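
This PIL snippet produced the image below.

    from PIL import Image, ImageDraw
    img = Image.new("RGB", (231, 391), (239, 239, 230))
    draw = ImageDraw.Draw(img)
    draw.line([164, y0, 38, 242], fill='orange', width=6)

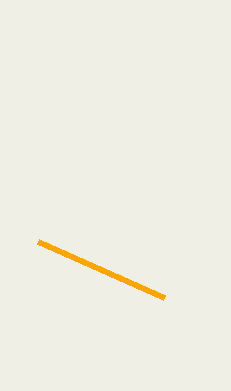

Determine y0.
y0 = 298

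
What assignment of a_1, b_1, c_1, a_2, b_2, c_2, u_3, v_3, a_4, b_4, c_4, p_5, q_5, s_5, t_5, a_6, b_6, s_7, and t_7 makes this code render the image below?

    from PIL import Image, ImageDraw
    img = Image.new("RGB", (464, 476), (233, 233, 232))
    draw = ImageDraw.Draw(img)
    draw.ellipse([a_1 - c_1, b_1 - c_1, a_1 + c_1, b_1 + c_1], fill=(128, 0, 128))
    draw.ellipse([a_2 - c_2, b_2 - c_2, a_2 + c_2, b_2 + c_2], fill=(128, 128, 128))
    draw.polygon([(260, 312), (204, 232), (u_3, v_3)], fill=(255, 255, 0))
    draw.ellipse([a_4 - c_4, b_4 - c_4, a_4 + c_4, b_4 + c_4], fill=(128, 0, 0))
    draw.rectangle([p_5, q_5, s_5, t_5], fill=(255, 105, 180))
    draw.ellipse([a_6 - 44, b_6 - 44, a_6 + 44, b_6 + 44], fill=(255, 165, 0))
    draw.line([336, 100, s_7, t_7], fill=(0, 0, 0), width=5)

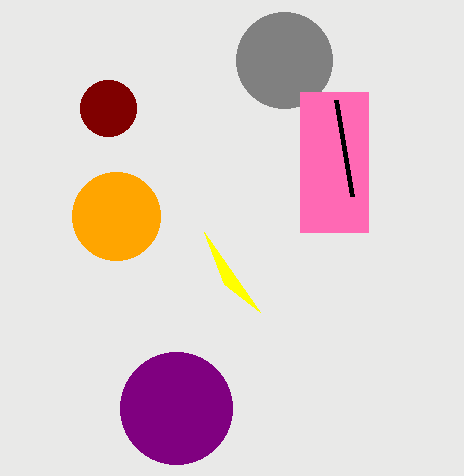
a_1 = 176, b_1 = 408, c_1 = 56, a_2 = 284, b_2 = 60, c_2 = 48, u_3 = 224, v_3 = 284, a_4 = 108, b_4 = 108, c_4 = 28, p_5 = 300, q_5 = 92, s_5 = 368, t_5 = 232, a_6 = 116, b_6 = 216, s_7 = 352, t_7 = 196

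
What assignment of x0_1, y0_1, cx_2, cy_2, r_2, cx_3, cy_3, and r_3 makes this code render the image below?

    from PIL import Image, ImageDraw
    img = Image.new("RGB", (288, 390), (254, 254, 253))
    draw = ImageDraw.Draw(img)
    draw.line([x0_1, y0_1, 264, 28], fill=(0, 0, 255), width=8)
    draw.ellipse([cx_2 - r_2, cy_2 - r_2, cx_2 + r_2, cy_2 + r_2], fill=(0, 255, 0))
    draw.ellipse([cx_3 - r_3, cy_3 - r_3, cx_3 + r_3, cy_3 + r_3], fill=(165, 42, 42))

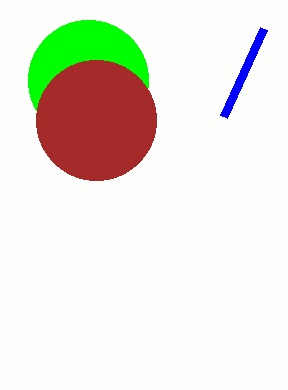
x0_1 = 224, y0_1 = 116, cx_2 = 88, cy_2 = 80, r_2 = 60, cx_3 = 96, cy_3 = 120, r_3 = 60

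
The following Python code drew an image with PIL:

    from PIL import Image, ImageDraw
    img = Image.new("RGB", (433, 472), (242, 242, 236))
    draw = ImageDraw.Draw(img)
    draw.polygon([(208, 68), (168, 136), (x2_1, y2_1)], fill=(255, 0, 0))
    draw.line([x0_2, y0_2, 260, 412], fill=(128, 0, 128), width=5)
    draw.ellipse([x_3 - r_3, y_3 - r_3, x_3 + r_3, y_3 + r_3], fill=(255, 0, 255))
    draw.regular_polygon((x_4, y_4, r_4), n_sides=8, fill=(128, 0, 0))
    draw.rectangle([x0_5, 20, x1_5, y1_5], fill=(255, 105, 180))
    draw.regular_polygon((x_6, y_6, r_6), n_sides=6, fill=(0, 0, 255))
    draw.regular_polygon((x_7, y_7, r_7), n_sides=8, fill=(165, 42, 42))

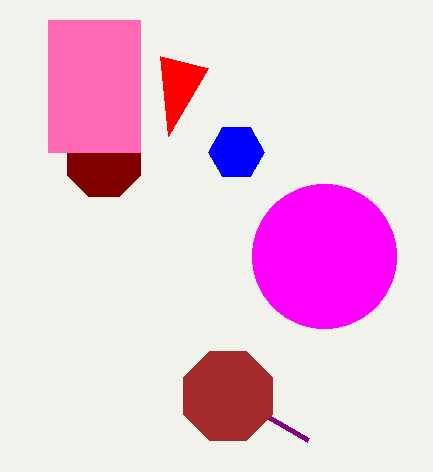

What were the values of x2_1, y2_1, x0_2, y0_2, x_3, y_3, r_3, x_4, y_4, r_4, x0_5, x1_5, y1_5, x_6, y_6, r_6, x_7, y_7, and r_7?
x2_1 = 160
y2_1 = 56
x0_2 = 308
y0_2 = 440
x_3 = 324
y_3 = 256
r_3 = 72
x_4 = 104
y_4 = 160
r_4 = 40
x0_5 = 48
x1_5 = 140
y1_5 = 152
x_6 = 236
y_6 = 152
r_6 = 28
x_7 = 228
y_7 = 396
r_7 = 48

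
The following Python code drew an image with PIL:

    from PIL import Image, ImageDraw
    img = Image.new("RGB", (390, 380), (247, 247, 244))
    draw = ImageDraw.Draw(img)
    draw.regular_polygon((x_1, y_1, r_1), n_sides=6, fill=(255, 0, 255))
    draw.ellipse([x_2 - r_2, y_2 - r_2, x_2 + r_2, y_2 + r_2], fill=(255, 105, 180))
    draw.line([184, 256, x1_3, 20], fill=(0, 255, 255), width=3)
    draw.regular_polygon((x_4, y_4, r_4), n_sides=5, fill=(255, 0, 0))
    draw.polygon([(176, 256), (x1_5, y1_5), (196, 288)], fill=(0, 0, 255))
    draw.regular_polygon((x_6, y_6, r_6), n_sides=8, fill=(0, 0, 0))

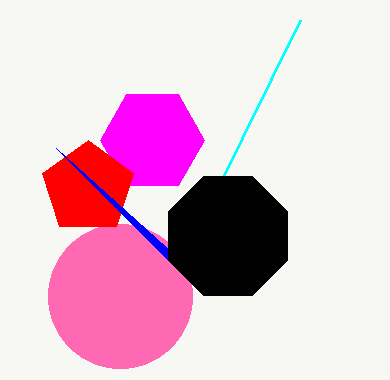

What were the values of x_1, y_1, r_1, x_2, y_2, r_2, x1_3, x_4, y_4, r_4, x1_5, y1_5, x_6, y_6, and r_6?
x_1 = 152; y_1 = 140; r_1 = 52; x_2 = 120; y_2 = 296; r_2 = 72; x1_3 = 300; x_4 = 88; y_4 = 188; r_4 = 48; x1_5 = 56; y1_5 = 148; x_6 = 228; y_6 = 236; r_6 = 64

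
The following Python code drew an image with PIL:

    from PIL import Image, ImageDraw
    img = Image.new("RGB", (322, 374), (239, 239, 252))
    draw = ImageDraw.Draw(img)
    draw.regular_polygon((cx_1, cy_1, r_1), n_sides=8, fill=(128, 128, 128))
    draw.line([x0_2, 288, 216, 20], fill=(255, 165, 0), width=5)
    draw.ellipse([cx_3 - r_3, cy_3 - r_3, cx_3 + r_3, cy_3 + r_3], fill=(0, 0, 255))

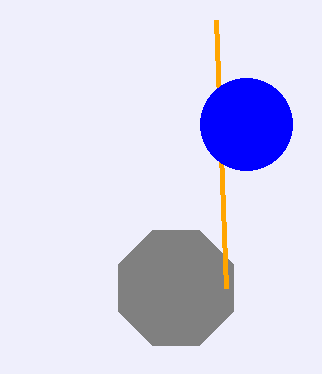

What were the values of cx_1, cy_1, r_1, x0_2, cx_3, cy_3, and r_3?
cx_1 = 176, cy_1 = 288, r_1 = 62, x0_2 = 226, cx_3 = 246, cy_3 = 124, r_3 = 46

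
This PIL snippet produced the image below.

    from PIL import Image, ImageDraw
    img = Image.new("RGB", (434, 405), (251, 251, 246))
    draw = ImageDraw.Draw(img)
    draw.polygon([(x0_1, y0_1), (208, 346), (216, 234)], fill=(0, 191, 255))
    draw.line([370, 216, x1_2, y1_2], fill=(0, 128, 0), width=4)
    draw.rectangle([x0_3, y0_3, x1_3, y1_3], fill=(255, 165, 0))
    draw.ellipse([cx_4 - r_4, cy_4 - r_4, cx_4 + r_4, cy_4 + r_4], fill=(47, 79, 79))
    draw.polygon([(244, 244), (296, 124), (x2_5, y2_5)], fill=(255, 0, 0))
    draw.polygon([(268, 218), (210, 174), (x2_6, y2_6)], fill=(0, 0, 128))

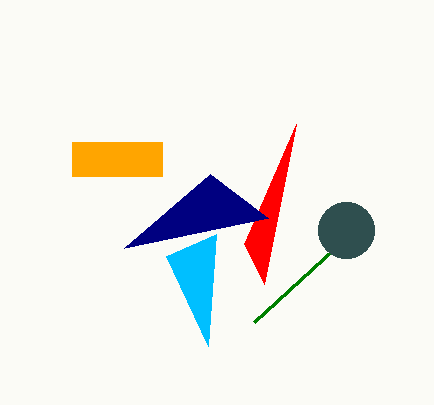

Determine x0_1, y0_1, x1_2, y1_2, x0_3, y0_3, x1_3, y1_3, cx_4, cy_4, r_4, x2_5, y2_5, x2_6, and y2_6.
x0_1 = 166
y0_1 = 256
x1_2 = 254
y1_2 = 322
x0_3 = 72
y0_3 = 142
x1_3 = 162
y1_3 = 176
cx_4 = 346
cy_4 = 230
r_4 = 28
x2_5 = 264
y2_5 = 284
x2_6 = 124
y2_6 = 248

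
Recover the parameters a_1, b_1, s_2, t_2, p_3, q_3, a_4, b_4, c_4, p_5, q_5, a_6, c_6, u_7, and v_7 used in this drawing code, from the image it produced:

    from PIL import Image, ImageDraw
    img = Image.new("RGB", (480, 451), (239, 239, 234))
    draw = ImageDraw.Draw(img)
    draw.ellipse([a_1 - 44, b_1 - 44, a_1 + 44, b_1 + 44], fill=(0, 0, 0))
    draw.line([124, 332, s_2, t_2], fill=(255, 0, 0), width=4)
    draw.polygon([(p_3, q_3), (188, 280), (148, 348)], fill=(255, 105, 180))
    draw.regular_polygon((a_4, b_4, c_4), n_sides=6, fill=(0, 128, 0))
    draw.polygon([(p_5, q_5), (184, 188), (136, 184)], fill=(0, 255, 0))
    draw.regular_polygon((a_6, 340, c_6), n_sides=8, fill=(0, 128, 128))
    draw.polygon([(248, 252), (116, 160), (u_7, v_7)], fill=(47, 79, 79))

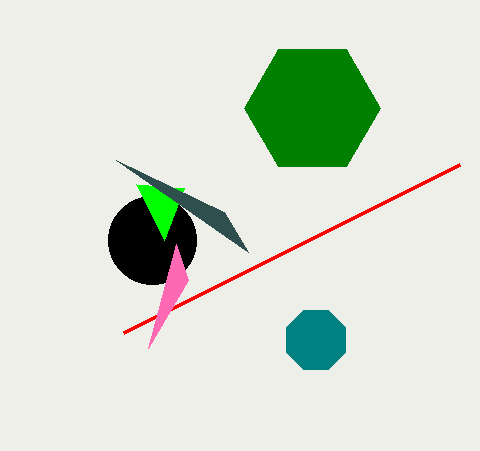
a_1 = 152
b_1 = 240
s_2 = 460
t_2 = 164
p_3 = 176
q_3 = 244
a_4 = 312
b_4 = 108
c_4 = 68
p_5 = 164
q_5 = 240
a_6 = 316
c_6 = 32
u_7 = 224
v_7 = 212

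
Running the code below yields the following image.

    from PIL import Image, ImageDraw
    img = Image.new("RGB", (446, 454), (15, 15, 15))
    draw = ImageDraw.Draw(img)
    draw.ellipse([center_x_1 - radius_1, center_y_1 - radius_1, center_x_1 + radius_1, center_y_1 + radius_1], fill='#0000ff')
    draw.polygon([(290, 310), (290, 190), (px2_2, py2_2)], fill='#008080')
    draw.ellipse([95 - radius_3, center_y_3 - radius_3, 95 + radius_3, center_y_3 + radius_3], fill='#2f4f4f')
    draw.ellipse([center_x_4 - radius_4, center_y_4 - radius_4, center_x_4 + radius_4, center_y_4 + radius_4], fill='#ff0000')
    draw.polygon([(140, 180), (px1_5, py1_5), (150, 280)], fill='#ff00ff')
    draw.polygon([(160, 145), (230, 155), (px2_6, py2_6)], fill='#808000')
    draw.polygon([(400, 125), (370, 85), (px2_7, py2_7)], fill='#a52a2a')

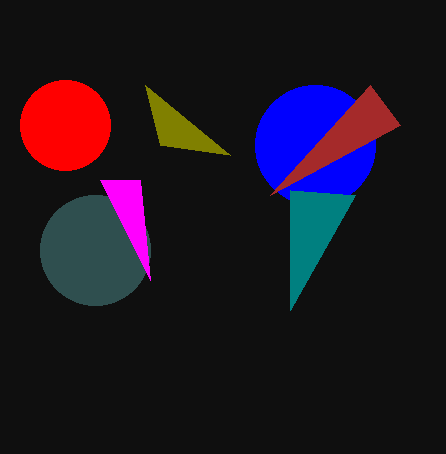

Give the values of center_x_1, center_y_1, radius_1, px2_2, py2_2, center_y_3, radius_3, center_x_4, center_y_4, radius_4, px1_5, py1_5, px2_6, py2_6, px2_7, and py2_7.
center_x_1 = 315; center_y_1 = 145; radius_1 = 60; px2_2 = 355; py2_2 = 195; center_y_3 = 250; radius_3 = 55; center_x_4 = 65; center_y_4 = 125; radius_4 = 45; px1_5 = 100; py1_5 = 180; px2_6 = 145; py2_6 = 85; px2_7 = 270; py2_7 = 195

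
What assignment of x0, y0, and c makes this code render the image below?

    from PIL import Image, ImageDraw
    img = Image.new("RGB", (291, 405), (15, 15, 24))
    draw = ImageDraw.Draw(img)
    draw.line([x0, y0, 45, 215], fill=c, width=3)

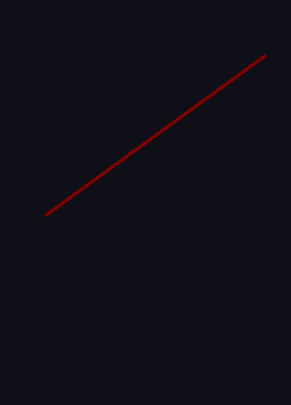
x0 = 265; y0 = 55; c = 'maroon'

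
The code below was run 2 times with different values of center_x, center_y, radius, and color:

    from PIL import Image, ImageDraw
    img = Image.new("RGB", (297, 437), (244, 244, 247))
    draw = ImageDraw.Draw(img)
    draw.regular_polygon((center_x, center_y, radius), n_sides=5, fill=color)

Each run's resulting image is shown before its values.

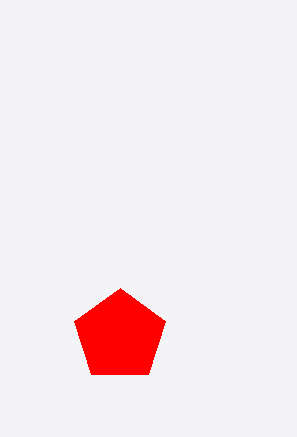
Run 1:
center_x = 120; center_y = 336; radius = 48; color = 'red'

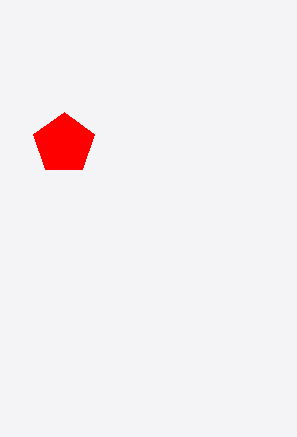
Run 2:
center_x = 64; center_y = 144; radius = 32; color = 'red'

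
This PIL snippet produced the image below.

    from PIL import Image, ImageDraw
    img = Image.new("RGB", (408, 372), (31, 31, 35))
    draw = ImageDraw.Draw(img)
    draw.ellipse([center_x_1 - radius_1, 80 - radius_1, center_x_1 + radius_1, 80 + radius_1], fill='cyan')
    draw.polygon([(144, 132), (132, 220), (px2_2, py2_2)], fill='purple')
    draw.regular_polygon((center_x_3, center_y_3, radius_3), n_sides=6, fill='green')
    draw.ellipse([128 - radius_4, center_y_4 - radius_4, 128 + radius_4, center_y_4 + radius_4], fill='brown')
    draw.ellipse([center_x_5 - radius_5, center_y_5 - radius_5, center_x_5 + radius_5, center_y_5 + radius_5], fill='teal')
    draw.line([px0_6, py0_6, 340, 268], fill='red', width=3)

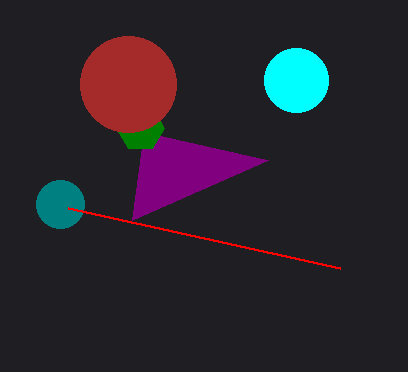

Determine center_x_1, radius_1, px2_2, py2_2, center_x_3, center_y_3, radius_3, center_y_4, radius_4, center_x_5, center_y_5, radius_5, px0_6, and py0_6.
center_x_1 = 296; radius_1 = 32; px2_2 = 268; py2_2 = 160; center_x_3 = 140; center_y_3 = 128; radius_3 = 24; center_y_4 = 84; radius_4 = 48; center_x_5 = 60; center_y_5 = 204; radius_5 = 24; px0_6 = 68; py0_6 = 208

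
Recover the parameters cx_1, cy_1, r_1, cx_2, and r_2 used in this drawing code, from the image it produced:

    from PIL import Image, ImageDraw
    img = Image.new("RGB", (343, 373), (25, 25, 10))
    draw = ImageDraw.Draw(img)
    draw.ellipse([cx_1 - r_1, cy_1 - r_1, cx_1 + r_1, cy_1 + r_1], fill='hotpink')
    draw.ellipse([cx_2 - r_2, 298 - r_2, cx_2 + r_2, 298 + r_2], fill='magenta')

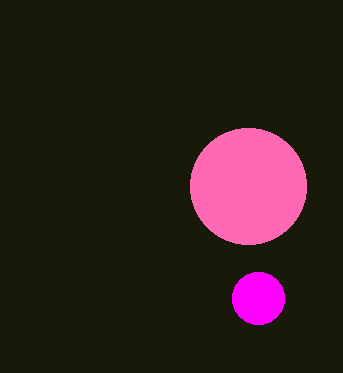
cx_1 = 248, cy_1 = 186, r_1 = 58, cx_2 = 258, r_2 = 26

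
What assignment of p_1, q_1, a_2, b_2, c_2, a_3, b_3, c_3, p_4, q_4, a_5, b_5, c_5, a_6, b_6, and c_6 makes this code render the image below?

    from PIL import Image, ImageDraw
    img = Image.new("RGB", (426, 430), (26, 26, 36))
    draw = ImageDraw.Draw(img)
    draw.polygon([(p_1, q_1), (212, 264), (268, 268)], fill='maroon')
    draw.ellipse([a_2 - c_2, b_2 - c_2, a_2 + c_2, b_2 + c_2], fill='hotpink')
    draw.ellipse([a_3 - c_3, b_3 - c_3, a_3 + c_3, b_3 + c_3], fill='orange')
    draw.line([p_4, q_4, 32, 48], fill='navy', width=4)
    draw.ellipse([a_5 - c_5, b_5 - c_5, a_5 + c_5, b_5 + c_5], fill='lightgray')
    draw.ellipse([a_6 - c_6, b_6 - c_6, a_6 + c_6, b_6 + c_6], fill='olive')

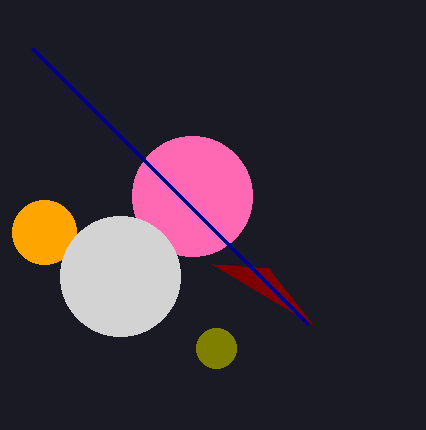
p_1 = 312; q_1 = 324; a_2 = 192; b_2 = 196; c_2 = 60; a_3 = 44; b_3 = 232; c_3 = 32; p_4 = 308; q_4 = 324; a_5 = 120; b_5 = 276; c_5 = 60; a_6 = 216; b_6 = 348; c_6 = 20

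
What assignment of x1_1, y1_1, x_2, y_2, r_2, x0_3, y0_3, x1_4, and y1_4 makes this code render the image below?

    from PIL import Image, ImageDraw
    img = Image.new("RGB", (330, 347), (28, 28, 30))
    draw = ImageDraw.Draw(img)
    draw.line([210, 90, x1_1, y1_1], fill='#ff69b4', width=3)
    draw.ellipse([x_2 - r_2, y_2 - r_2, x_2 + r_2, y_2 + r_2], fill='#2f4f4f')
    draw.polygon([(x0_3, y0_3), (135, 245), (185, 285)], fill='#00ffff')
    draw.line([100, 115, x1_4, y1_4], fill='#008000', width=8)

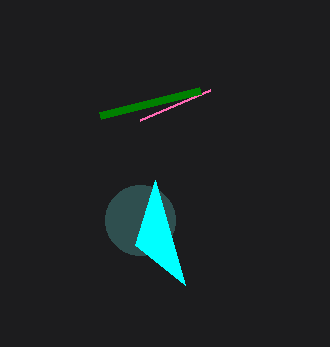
x1_1 = 140, y1_1 = 120, x_2 = 140, y_2 = 220, r_2 = 35, x0_3 = 155, y0_3 = 180, x1_4 = 200, y1_4 = 90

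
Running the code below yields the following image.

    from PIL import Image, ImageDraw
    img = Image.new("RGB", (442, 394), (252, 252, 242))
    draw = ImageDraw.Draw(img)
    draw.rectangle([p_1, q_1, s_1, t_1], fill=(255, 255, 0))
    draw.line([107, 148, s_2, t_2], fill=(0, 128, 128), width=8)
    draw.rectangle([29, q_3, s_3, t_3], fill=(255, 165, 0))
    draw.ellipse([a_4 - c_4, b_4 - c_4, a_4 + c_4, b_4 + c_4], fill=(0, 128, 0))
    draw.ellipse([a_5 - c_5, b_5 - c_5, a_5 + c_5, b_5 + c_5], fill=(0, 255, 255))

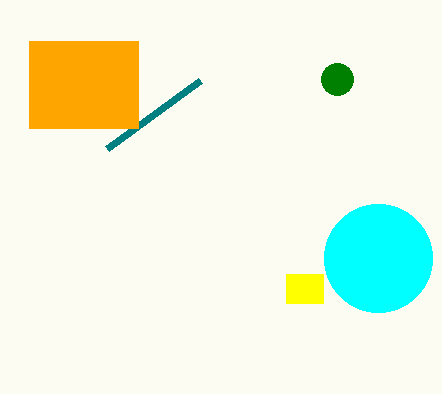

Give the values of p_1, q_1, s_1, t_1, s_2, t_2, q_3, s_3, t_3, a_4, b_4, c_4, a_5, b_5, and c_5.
p_1 = 286
q_1 = 274
s_1 = 323
t_1 = 303
s_2 = 200
t_2 = 80
q_3 = 41
s_3 = 138
t_3 = 128
a_4 = 337
b_4 = 79
c_4 = 16
a_5 = 378
b_5 = 258
c_5 = 54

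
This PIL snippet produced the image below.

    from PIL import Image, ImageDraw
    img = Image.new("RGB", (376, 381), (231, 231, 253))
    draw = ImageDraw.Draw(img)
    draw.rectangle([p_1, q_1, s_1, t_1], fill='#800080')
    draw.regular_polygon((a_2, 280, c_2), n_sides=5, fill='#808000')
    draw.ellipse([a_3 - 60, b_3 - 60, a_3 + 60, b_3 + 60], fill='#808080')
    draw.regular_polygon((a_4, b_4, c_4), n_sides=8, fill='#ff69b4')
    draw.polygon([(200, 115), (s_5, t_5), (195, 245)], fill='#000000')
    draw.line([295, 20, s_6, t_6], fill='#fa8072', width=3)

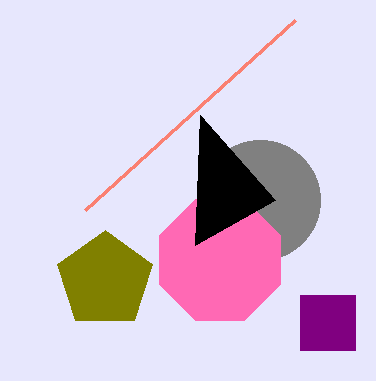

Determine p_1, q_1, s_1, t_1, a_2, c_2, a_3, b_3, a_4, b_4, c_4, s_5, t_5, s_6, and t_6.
p_1 = 300; q_1 = 295; s_1 = 355; t_1 = 350; a_2 = 105; c_2 = 50; a_3 = 260; b_3 = 200; a_4 = 220; b_4 = 260; c_4 = 65; s_5 = 275; t_5 = 200; s_6 = 85; t_6 = 210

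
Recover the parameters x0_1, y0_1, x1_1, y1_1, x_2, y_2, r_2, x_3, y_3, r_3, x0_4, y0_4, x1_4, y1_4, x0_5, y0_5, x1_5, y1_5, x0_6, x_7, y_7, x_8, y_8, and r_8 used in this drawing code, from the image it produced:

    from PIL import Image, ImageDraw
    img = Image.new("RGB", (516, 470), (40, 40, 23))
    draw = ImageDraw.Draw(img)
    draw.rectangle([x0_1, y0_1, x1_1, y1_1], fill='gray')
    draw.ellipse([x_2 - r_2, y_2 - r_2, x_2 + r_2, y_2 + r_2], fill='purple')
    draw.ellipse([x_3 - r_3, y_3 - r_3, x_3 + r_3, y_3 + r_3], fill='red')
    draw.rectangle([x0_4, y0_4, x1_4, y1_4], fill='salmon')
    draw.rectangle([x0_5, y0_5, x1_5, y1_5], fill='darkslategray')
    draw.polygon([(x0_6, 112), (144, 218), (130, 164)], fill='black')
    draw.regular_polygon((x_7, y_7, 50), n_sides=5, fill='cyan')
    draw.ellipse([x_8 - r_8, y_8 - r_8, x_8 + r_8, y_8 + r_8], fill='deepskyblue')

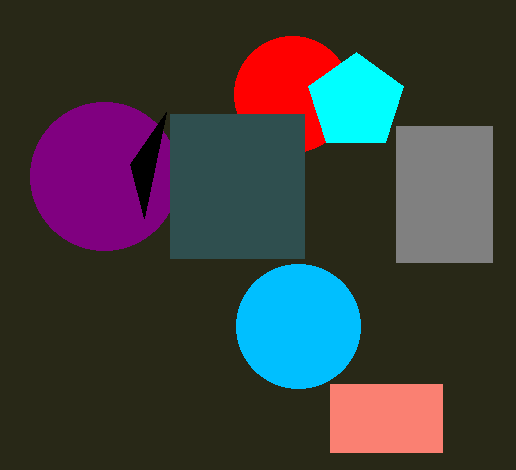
x0_1 = 396, y0_1 = 126, x1_1 = 492, y1_1 = 262, x_2 = 104, y_2 = 176, r_2 = 74, x_3 = 292, y_3 = 94, r_3 = 58, x0_4 = 330, y0_4 = 384, x1_4 = 442, y1_4 = 452, x0_5 = 170, y0_5 = 114, x1_5 = 304, y1_5 = 258, x0_6 = 166, x_7 = 356, y_7 = 102, x_8 = 298, y_8 = 326, r_8 = 62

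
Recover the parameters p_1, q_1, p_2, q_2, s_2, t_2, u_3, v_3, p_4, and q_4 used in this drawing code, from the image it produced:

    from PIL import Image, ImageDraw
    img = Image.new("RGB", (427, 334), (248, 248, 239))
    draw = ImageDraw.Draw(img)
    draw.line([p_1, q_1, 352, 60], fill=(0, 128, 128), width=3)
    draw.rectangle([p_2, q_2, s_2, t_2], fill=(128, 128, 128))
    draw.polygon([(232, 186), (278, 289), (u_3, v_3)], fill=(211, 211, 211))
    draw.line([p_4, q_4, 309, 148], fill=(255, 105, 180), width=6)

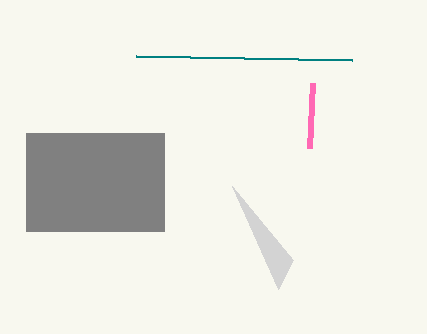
p_1 = 136, q_1 = 56, p_2 = 26, q_2 = 133, s_2 = 164, t_2 = 231, u_3 = 293, v_3 = 260, p_4 = 312, q_4 = 83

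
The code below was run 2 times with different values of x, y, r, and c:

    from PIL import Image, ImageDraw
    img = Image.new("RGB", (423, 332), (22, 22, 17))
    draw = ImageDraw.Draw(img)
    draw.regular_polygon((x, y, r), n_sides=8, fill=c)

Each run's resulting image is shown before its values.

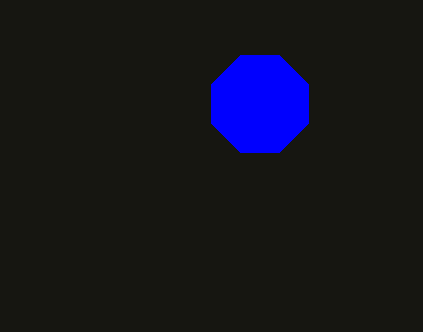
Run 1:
x = 260; y = 104; r = 52; c = 'blue'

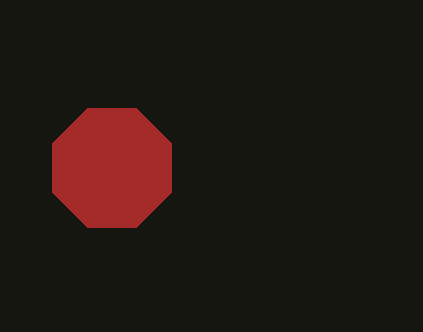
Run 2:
x = 112; y = 168; r = 64; c = 'brown'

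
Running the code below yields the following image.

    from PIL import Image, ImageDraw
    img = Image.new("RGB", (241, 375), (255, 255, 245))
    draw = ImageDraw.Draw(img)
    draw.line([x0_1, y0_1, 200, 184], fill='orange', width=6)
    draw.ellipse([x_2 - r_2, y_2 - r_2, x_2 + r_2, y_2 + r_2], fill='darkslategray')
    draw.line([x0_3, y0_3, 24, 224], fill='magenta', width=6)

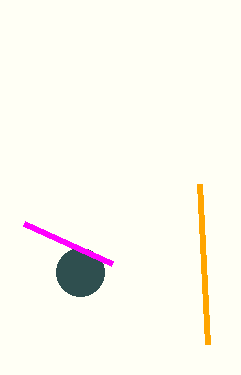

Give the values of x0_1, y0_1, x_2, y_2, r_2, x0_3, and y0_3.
x0_1 = 208, y0_1 = 344, x_2 = 80, y_2 = 272, r_2 = 24, x0_3 = 112, y0_3 = 264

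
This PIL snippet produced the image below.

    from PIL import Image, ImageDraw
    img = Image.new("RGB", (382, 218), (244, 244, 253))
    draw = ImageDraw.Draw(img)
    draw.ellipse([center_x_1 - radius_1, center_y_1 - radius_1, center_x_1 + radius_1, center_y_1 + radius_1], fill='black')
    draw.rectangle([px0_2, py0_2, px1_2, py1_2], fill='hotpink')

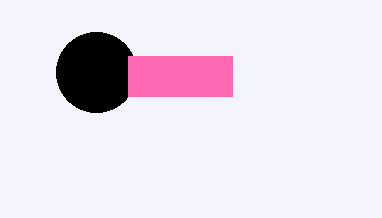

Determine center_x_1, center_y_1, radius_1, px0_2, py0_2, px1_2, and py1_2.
center_x_1 = 96; center_y_1 = 72; radius_1 = 40; px0_2 = 128; py0_2 = 56; px1_2 = 232; py1_2 = 96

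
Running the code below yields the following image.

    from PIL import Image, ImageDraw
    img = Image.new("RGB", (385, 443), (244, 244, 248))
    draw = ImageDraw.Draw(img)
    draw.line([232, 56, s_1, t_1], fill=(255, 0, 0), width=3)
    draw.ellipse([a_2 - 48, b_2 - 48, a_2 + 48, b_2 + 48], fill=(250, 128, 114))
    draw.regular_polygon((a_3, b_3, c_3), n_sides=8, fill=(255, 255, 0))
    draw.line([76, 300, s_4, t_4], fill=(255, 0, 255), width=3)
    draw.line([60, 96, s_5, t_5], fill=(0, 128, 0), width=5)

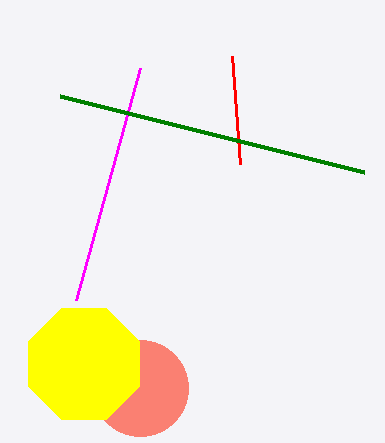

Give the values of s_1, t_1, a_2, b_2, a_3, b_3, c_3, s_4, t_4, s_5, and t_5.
s_1 = 240, t_1 = 164, a_2 = 140, b_2 = 388, a_3 = 84, b_3 = 364, c_3 = 60, s_4 = 140, t_4 = 68, s_5 = 364, t_5 = 172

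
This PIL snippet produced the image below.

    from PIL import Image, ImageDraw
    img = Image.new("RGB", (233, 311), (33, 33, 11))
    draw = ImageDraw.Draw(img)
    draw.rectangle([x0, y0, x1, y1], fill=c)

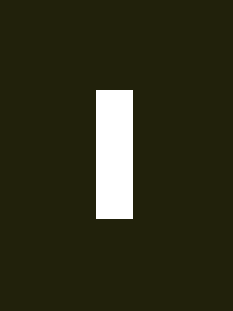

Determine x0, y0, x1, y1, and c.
x0 = 96
y0 = 90
x1 = 132
y1 = 218
c = 'white'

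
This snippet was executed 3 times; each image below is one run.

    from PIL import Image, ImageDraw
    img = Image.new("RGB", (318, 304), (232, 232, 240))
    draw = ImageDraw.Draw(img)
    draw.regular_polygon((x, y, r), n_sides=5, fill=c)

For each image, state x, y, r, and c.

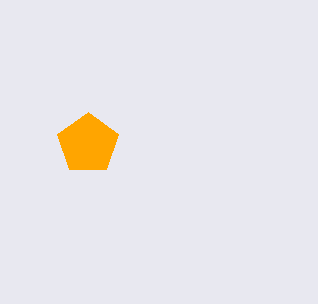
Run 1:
x = 88
y = 144
r = 32
c = 'orange'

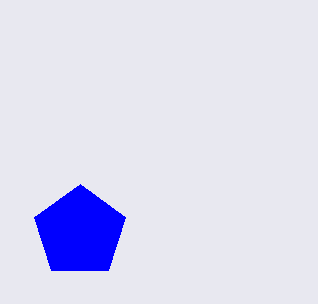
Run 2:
x = 80
y = 232
r = 48
c = 'blue'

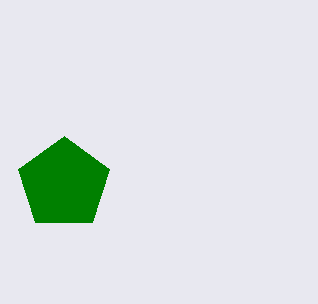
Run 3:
x = 64
y = 184
r = 48
c = 'green'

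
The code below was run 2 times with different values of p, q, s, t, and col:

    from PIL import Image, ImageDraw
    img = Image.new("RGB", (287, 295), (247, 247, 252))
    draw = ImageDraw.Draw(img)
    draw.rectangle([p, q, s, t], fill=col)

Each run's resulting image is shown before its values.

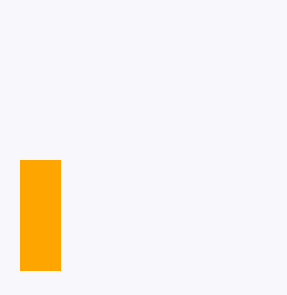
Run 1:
p = 20; q = 160; s = 60; t = 270; col = 'orange'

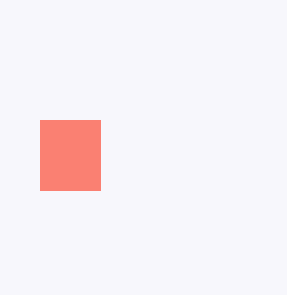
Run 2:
p = 40; q = 120; s = 100; t = 190; col = 'salmon'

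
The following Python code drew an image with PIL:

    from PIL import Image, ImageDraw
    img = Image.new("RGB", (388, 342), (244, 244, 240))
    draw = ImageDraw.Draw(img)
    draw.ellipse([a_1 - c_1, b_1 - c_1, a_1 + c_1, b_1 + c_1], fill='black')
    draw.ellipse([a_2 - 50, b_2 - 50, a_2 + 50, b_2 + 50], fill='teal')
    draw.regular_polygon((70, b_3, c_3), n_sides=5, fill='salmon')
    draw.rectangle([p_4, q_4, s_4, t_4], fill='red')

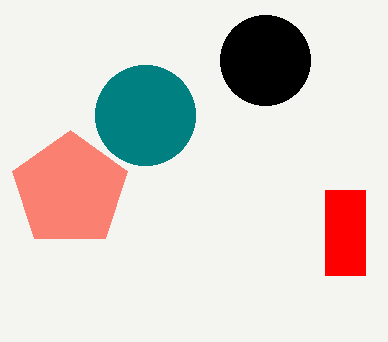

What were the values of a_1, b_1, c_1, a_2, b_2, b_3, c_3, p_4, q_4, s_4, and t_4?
a_1 = 265
b_1 = 60
c_1 = 45
a_2 = 145
b_2 = 115
b_3 = 190
c_3 = 60
p_4 = 325
q_4 = 190
s_4 = 365
t_4 = 275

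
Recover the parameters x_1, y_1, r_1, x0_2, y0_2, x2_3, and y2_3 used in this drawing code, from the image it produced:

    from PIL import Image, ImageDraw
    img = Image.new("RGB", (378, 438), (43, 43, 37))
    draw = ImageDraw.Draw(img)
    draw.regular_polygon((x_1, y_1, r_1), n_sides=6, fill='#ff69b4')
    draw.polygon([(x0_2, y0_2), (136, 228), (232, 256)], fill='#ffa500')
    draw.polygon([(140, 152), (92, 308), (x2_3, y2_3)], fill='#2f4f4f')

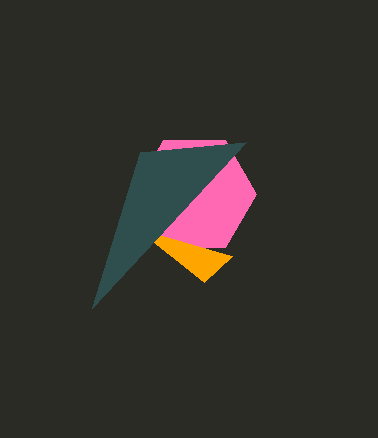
x_1 = 194, y_1 = 194, r_1 = 62, x0_2 = 204, y0_2 = 282, x2_3 = 246, y2_3 = 142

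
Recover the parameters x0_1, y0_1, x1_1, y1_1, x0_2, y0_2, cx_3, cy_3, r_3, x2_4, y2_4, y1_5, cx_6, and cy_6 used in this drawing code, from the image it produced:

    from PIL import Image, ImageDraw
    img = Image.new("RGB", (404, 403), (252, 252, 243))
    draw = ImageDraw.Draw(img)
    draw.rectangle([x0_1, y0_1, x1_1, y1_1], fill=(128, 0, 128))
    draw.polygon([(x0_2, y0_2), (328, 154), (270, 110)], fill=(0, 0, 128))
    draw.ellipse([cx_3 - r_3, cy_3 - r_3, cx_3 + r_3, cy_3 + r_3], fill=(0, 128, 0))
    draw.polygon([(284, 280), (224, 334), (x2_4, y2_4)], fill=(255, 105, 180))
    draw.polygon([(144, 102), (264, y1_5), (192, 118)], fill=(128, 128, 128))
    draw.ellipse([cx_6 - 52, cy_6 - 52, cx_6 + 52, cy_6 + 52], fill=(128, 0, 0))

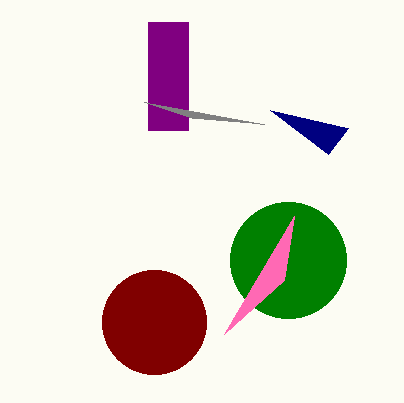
x0_1 = 148
y0_1 = 22
x1_1 = 188
y1_1 = 130
x0_2 = 348
y0_2 = 128
cx_3 = 288
cy_3 = 260
r_3 = 58
x2_4 = 294
y2_4 = 216
y1_5 = 124
cx_6 = 154
cy_6 = 322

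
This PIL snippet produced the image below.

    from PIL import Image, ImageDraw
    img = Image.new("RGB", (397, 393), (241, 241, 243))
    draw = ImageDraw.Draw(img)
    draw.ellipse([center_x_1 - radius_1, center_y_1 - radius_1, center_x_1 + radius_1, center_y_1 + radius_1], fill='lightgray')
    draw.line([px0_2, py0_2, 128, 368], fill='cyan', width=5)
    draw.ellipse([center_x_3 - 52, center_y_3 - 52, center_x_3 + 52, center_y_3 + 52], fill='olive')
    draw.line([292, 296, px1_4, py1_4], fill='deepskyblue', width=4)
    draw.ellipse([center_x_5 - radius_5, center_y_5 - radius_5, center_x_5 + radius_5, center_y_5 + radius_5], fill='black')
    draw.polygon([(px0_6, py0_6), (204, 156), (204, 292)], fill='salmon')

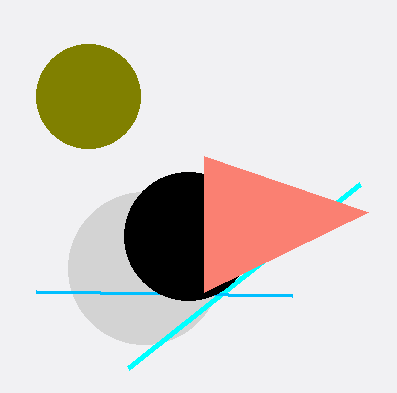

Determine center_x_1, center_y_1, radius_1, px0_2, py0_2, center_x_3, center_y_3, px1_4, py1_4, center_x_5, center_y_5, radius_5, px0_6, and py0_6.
center_x_1 = 144, center_y_1 = 268, radius_1 = 76, px0_2 = 360, py0_2 = 184, center_x_3 = 88, center_y_3 = 96, px1_4 = 36, py1_4 = 292, center_x_5 = 188, center_y_5 = 236, radius_5 = 64, px0_6 = 368, py0_6 = 212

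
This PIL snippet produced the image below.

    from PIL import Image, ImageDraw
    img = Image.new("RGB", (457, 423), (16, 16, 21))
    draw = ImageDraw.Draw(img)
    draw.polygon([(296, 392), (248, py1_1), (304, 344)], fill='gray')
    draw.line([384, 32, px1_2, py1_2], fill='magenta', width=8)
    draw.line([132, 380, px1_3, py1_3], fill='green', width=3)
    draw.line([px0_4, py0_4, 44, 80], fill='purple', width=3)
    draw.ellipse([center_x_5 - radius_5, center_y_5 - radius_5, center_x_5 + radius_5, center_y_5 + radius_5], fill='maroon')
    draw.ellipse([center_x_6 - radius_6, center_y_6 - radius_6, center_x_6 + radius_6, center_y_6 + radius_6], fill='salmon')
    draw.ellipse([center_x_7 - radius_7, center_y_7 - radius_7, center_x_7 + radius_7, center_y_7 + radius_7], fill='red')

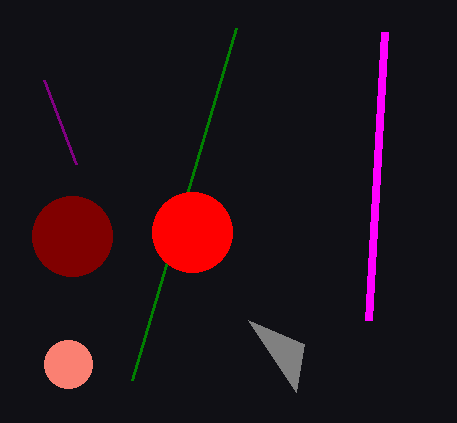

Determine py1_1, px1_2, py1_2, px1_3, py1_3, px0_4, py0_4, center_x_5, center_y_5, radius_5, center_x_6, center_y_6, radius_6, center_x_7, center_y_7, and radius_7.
py1_1 = 320; px1_2 = 368; py1_2 = 320; px1_3 = 236; py1_3 = 28; px0_4 = 76; py0_4 = 164; center_x_5 = 72; center_y_5 = 236; radius_5 = 40; center_x_6 = 68; center_y_6 = 364; radius_6 = 24; center_x_7 = 192; center_y_7 = 232; radius_7 = 40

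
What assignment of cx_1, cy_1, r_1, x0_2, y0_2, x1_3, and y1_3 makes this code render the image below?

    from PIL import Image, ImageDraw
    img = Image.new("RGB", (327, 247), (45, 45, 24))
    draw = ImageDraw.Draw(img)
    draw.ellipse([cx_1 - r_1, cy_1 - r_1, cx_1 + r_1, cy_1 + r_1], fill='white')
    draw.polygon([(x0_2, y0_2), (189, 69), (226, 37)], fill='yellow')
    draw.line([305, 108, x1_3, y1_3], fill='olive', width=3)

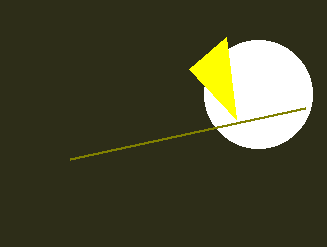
cx_1 = 258
cy_1 = 94
r_1 = 54
x0_2 = 236
y0_2 = 119
x1_3 = 70
y1_3 = 159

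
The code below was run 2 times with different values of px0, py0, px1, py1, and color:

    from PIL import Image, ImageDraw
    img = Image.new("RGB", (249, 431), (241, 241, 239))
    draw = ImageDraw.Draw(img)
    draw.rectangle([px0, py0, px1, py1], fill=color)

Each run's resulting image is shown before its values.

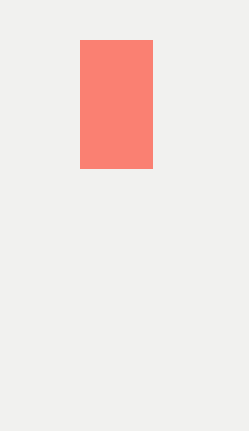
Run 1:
px0 = 80, py0 = 40, px1 = 152, py1 = 168, color = 'salmon'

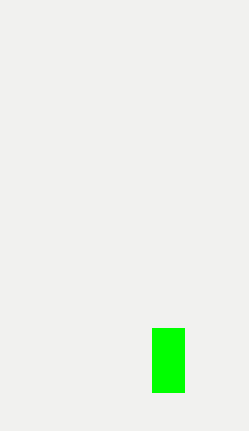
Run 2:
px0 = 152, py0 = 328, px1 = 184, py1 = 392, color = 'lime'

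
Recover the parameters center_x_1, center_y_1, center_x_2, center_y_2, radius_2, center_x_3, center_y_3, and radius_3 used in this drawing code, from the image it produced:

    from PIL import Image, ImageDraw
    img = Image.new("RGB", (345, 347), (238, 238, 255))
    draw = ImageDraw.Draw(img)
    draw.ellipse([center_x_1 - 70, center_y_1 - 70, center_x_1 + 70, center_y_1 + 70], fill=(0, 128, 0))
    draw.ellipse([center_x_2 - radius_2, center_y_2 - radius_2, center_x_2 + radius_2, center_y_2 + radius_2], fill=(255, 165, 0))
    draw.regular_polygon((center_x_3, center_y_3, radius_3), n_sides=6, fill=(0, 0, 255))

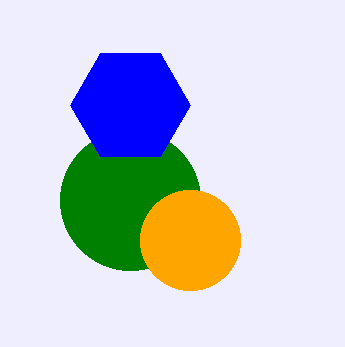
center_x_1 = 130
center_y_1 = 200
center_x_2 = 190
center_y_2 = 240
radius_2 = 50
center_x_3 = 130
center_y_3 = 105
radius_3 = 60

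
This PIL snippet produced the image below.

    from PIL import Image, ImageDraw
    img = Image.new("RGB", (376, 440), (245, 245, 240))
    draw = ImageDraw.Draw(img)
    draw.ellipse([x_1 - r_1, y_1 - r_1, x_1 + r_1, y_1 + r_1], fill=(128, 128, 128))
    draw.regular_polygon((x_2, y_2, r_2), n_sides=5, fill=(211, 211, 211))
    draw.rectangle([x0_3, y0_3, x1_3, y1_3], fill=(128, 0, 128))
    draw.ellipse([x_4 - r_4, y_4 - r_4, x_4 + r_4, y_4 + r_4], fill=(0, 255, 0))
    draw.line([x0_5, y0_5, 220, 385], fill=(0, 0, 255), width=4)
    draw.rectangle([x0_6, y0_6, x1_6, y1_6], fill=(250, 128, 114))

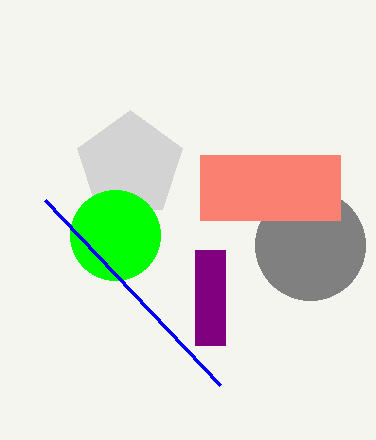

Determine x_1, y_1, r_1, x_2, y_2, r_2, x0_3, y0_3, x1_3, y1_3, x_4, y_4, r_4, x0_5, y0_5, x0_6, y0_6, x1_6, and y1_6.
x_1 = 310, y_1 = 245, r_1 = 55, x_2 = 130, y_2 = 165, r_2 = 55, x0_3 = 195, y0_3 = 250, x1_3 = 225, y1_3 = 345, x_4 = 115, y_4 = 235, r_4 = 45, x0_5 = 45, y0_5 = 200, x0_6 = 200, y0_6 = 155, x1_6 = 340, y1_6 = 220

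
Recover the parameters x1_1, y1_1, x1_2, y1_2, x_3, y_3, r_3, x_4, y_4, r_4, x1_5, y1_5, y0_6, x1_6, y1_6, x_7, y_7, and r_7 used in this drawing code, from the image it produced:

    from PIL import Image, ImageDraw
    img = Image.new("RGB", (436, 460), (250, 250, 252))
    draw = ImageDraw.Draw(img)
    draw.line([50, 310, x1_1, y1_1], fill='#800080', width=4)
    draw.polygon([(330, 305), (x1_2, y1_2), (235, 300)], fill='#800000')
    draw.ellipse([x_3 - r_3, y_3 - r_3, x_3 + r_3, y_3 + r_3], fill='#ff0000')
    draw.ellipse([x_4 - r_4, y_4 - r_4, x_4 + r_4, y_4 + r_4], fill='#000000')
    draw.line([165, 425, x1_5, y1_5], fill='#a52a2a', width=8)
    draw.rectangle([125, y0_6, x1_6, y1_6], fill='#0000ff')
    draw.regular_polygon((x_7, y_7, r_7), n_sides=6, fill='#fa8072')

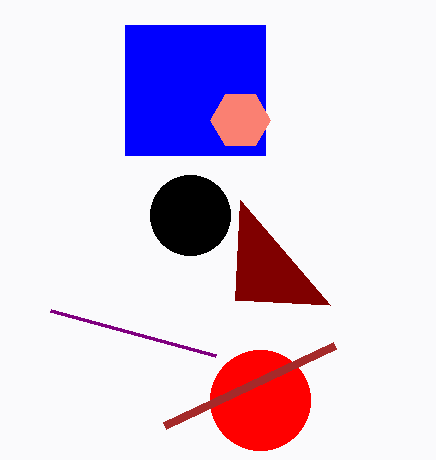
x1_1 = 215; y1_1 = 355; x1_2 = 240; y1_2 = 200; x_3 = 260; y_3 = 400; r_3 = 50; x_4 = 190; y_4 = 215; r_4 = 40; x1_5 = 335; y1_5 = 345; y0_6 = 25; x1_6 = 265; y1_6 = 155; x_7 = 240; y_7 = 120; r_7 = 30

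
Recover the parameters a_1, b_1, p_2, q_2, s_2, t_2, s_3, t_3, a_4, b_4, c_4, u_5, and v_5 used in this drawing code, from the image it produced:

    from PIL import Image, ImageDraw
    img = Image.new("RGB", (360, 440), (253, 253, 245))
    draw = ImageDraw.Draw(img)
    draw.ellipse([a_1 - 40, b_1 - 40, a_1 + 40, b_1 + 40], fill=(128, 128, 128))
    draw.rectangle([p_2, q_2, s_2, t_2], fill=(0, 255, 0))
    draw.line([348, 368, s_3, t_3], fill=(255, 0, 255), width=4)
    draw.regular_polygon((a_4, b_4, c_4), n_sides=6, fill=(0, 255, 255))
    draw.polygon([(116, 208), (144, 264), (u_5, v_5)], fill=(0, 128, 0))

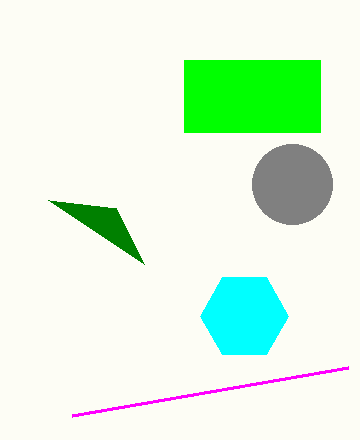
a_1 = 292
b_1 = 184
p_2 = 184
q_2 = 60
s_2 = 320
t_2 = 132
s_3 = 72
t_3 = 416
a_4 = 244
b_4 = 316
c_4 = 44
u_5 = 48
v_5 = 200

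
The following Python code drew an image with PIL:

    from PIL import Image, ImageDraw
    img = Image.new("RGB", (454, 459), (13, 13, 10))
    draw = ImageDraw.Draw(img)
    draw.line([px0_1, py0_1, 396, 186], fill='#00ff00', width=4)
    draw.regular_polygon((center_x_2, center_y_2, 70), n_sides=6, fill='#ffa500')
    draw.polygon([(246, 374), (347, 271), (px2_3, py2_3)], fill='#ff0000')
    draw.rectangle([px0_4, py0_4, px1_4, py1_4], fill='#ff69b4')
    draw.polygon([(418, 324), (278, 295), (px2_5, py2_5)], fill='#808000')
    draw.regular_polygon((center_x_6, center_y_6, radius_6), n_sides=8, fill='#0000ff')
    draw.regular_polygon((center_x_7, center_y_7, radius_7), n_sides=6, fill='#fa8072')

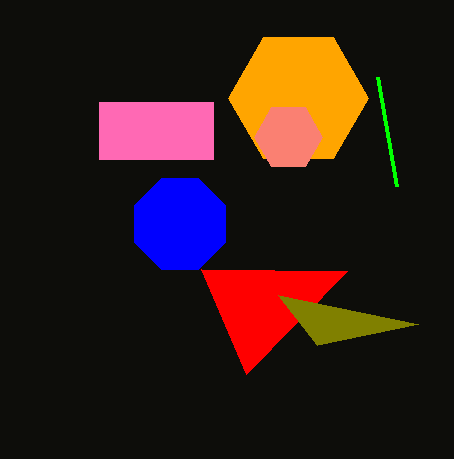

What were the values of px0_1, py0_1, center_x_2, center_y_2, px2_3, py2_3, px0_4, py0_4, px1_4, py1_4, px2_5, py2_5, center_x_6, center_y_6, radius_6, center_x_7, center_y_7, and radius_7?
px0_1 = 377; py0_1 = 77; center_x_2 = 298; center_y_2 = 98; px2_3 = 201; py2_3 = 269; px0_4 = 99; py0_4 = 102; px1_4 = 213; py1_4 = 159; px2_5 = 317; py2_5 = 345; center_x_6 = 180; center_y_6 = 224; radius_6 = 49; center_x_7 = 288; center_y_7 = 137; radius_7 = 34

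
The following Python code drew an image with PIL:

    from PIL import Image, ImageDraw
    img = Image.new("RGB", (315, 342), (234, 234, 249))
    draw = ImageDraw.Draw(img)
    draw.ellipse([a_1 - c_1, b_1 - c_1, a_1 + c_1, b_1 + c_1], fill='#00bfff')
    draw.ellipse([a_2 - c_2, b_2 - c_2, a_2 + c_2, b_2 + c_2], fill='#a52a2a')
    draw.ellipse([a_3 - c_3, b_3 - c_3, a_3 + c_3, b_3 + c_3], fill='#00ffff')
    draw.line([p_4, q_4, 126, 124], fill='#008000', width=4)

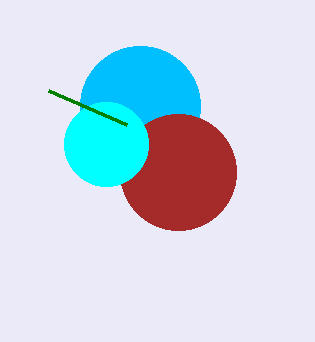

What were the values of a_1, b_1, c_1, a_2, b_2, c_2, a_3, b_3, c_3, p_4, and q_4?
a_1 = 140; b_1 = 106; c_1 = 60; a_2 = 178; b_2 = 172; c_2 = 58; a_3 = 106; b_3 = 144; c_3 = 42; p_4 = 48; q_4 = 90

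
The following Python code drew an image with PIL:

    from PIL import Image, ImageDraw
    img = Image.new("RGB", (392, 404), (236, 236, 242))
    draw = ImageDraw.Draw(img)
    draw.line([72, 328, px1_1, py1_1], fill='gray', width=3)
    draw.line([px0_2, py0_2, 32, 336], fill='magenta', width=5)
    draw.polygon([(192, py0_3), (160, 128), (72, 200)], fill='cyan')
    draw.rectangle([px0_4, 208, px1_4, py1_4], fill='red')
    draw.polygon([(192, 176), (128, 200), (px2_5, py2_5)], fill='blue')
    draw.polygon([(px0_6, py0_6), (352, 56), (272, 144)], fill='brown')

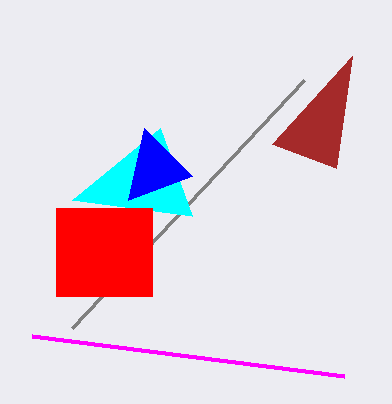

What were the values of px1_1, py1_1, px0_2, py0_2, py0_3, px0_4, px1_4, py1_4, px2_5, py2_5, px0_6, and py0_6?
px1_1 = 304, py1_1 = 80, px0_2 = 344, py0_2 = 376, py0_3 = 216, px0_4 = 56, px1_4 = 152, py1_4 = 296, px2_5 = 144, py2_5 = 128, px0_6 = 336, py0_6 = 168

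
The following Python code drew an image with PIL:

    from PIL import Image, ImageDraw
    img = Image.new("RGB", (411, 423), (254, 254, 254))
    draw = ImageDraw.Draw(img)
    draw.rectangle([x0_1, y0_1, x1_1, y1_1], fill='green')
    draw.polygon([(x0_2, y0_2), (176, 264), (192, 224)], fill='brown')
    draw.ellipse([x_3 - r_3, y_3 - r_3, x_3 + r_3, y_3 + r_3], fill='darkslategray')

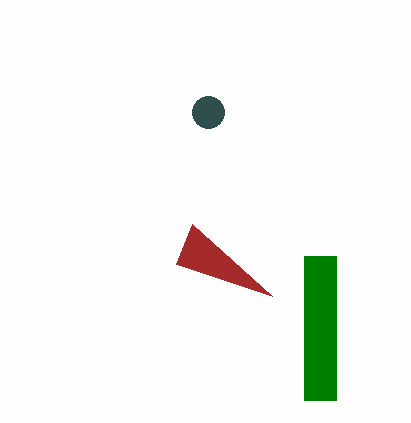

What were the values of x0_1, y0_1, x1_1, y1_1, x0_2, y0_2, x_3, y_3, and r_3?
x0_1 = 304
y0_1 = 256
x1_1 = 336
y1_1 = 400
x0_2 = 272
y0_2 = 296
x_3 = 208
y_3 = 112
r_3 = 16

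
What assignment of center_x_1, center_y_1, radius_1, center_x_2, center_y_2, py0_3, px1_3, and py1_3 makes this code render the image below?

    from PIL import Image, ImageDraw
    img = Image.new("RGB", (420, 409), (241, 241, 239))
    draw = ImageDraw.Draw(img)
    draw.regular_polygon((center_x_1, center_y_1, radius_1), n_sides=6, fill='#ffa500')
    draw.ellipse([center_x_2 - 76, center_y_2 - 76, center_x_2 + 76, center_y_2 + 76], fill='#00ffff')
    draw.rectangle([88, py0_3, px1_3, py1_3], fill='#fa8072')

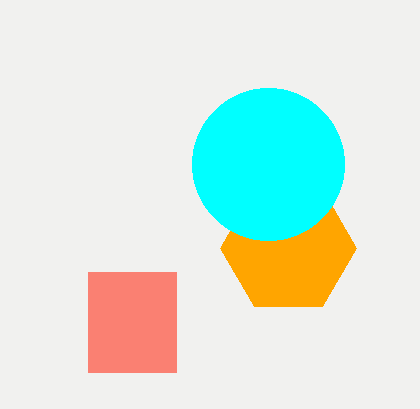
center_x_1 = 288; center_y_1 = 248; radius_1 = 68; center_x_2 = 268; center_y_2 = 164; py0_3 = 272; px1_3 = 176; py1_3 = 372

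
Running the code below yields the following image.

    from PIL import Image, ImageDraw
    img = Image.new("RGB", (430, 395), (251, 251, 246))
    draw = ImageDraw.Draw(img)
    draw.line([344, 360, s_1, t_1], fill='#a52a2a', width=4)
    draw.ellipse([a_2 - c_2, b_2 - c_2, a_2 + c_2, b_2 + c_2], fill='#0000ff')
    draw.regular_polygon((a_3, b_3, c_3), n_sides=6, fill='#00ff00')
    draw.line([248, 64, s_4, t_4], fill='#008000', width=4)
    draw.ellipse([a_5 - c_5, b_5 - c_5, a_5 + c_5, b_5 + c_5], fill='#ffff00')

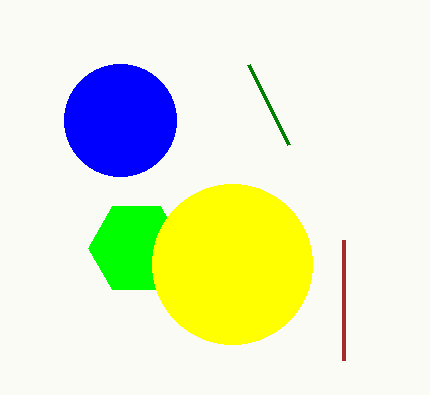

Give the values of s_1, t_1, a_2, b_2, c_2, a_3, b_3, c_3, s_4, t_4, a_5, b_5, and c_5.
s_1 = 344
t_1 = 240
a_2 = 120
b_2 = 120
c_2 = 56
a_3 = 136
b_3 = 248
c_3 = 48
s_4 = 288
t_4 = 144
a_5 = 232
b_5 = 264
c_5 = 80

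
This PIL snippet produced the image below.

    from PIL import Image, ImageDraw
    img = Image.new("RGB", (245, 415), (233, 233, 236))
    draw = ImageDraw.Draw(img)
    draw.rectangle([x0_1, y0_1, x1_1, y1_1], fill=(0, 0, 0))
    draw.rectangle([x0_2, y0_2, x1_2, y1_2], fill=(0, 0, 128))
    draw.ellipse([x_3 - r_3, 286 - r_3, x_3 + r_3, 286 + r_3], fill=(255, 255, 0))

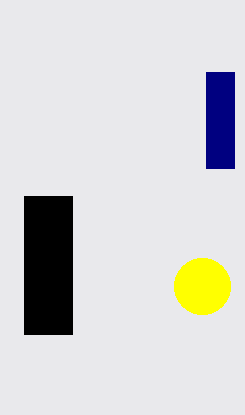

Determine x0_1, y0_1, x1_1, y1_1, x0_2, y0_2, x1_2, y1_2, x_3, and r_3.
x0_1 = 24
y0_1 = 196
x1_1 = 72
y1_1 = 334
x0_2 = 206
y0_2 = 72
x1_2 = 234
y1_2 = 168
x_3 = 202
r_3 = 28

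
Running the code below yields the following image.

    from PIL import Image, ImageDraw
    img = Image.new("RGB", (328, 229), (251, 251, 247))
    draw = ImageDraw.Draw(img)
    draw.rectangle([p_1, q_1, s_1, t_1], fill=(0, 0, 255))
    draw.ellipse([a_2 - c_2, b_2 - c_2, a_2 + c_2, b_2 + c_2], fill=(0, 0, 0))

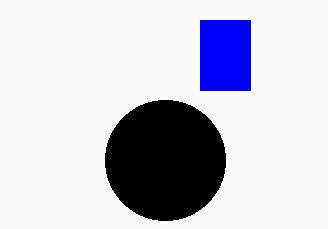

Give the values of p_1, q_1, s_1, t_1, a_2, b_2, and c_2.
p_1 = 200; q_1 = 20; s_1 = 250; t_1 = 90; a_2 = 165; b_2 = 160; c_2 = 60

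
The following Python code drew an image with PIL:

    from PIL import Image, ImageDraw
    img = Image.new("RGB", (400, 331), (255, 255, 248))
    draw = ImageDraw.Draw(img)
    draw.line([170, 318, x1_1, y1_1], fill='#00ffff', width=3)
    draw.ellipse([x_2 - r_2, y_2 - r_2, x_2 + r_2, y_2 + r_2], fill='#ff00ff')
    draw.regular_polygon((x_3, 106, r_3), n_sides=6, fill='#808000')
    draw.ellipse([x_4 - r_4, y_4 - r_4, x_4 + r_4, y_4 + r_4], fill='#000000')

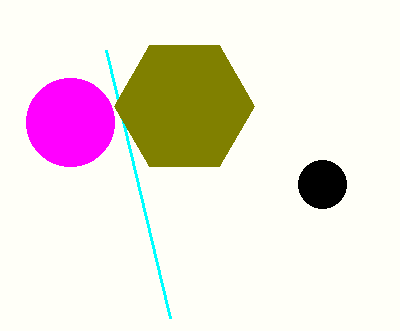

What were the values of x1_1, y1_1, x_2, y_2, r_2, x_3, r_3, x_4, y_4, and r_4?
x1_1 = 106, y1_1 = 50, x_2 = 70, y_2 = 122, r_2 = 44, x_3 = 184, r_3 = 70, x_4 = 322, y_4 = 184, r_4 = 24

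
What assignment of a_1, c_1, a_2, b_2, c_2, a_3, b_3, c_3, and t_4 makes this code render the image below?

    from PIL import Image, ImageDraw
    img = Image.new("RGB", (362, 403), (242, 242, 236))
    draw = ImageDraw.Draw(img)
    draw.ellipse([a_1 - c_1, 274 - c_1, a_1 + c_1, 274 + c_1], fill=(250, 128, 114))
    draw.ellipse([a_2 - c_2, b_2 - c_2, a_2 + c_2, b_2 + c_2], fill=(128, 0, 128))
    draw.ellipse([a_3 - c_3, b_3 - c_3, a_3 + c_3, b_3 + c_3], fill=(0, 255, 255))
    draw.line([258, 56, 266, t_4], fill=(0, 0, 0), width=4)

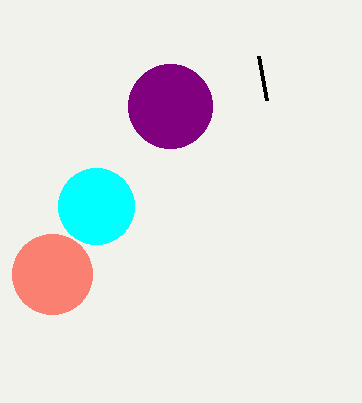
a_1 = 52, c_1 = 40, a_2 = 170, b_2 = 106, c_2 = 42, a_3 = 96, b_3 = 206, c_3 = 38, t_4 = 100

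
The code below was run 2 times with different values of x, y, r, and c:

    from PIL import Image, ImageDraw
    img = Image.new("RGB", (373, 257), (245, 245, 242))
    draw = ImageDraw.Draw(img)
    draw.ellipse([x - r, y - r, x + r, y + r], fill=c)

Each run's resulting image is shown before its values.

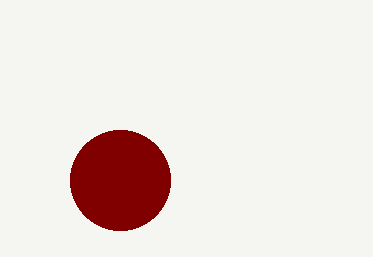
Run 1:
x = 120, y = 180, r = 50, c = 'maroon'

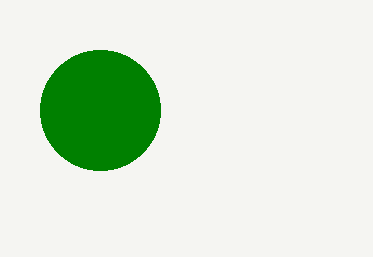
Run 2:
x = 100
y = 110
r = 60
c = 'green'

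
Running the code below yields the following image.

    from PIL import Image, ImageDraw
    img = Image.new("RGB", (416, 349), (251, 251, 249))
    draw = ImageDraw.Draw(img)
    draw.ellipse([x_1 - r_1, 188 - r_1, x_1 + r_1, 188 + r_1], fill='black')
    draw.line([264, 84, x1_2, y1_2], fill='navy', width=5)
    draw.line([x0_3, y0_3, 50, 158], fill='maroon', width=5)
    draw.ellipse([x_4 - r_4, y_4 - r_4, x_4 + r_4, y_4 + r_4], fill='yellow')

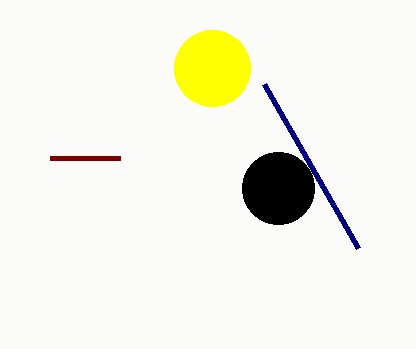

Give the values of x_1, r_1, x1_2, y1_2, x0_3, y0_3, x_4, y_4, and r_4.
x_1 = 278
r_1 = 36
x1_2 = 358
y1_2 = 248
x0_3 = 120
y0_3 = 158
x_4 = 212
y_4 = 68
r_4 = 38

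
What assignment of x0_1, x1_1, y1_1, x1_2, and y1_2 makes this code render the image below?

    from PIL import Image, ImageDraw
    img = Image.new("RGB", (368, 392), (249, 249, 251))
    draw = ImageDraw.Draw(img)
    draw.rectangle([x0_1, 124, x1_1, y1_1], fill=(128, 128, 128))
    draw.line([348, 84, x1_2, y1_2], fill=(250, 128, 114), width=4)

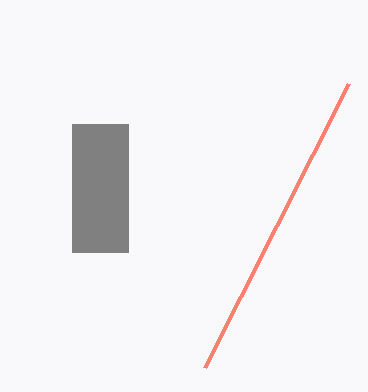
x0_1 = 72; x1_1 = 128; y1_1 = 252; x1_2 = 204; y1_2 = 368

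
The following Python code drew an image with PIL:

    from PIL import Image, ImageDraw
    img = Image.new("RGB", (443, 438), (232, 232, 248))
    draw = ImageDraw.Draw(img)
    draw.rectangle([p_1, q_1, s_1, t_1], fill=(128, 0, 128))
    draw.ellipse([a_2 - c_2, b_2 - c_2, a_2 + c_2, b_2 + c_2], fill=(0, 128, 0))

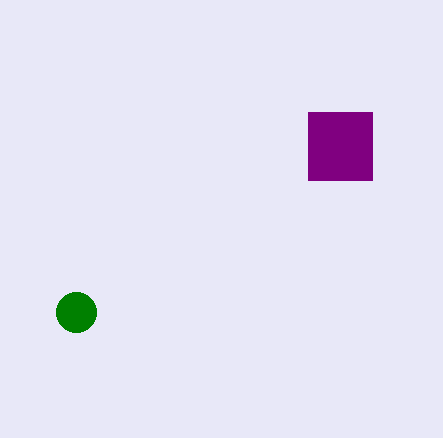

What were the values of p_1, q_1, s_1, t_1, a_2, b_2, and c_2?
p_1 = 308, q_1 = 112, s_1 = 372, t_1 = 180, a_2 = 76, b_2 = 312, c_2 = 20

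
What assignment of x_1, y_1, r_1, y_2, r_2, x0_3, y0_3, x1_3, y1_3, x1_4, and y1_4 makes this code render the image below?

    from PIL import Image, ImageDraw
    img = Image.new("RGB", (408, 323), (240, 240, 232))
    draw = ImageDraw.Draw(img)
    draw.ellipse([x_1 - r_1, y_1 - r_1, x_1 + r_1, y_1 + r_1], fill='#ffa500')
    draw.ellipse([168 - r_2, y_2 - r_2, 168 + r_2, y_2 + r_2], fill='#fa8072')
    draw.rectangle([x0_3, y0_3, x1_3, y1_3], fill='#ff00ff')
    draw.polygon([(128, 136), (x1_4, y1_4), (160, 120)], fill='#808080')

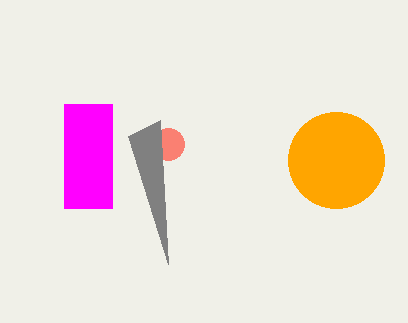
x_1 = 336
y_1 = 160
r_1 = 48
y_2 = 144
r_2 = 16
x0_3 = 64
y0_3 = 104
x1_3 = 112
y1_3 = 208
x1_4 = 168
y1_4 = 264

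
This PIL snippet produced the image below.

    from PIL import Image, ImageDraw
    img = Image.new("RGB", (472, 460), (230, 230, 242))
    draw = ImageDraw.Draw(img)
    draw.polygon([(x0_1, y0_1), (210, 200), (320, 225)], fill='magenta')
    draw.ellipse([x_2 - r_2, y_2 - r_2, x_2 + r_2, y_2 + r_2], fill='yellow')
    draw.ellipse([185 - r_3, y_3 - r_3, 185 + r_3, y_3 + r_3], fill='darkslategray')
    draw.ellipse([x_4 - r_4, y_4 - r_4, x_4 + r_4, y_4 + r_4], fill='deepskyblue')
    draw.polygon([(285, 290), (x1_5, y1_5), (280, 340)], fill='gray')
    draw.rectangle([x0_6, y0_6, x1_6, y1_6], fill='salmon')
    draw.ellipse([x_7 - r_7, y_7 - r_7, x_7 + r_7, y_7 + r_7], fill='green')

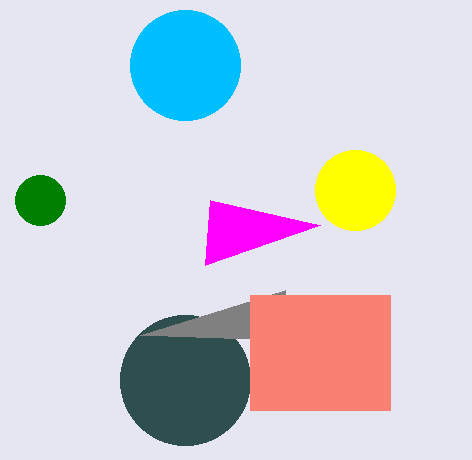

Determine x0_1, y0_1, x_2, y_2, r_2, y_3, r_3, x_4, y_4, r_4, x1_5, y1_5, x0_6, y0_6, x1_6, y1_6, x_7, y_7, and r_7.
x0_1 = 205, y0_1 = 265, x_2 = 355, y_2 = 190, r_2 = 40, y_3 = 380, r_3 = 65, x_4 = 185, y_4 = 65, r_4 = 55, x1_5 = 140, y1_5 = 335, x0_6 = 250, y0_6 = 295, x1_6 = 390, y1_6 = 410, x_7 = 40, y_7 = 200, r_7 = 25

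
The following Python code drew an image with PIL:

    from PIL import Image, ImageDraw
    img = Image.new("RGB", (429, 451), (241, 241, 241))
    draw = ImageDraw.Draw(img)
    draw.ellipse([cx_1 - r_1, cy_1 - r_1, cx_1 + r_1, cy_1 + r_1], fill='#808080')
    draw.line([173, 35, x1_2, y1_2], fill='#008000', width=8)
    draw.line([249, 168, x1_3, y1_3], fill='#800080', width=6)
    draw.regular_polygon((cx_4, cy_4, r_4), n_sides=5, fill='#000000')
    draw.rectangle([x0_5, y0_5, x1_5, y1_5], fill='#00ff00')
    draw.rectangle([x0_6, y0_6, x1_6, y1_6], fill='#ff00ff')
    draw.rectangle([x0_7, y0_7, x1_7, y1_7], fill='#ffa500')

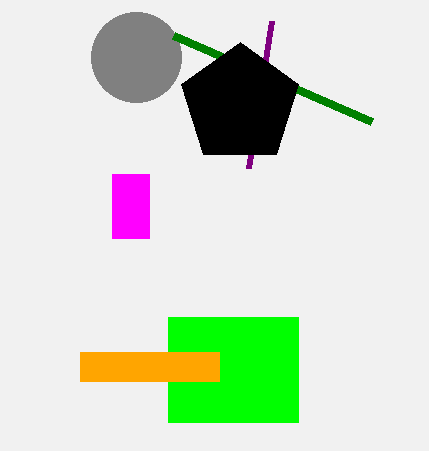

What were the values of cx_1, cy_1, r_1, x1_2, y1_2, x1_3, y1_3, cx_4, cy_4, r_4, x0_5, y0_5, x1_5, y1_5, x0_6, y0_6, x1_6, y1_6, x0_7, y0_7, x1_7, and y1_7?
cx_1 = 136; cy_1 = 57; r_1 = 45; x1_2 = 371; y1_2 = 121; x1_3 = 272; y1_3 = 21; cx_4 = 240; cy_4 = 104; r_4 = 62; x0_5 = 168; y0_5 = 317; x1_5 = 298; y1_5 = 422; x0_6 = 112; y0_6 = 174; x1_6 = 149; y1_6 = 238; x0_7 = 80; y0_7 = 352; x1_7 = 219; y1_7 = 381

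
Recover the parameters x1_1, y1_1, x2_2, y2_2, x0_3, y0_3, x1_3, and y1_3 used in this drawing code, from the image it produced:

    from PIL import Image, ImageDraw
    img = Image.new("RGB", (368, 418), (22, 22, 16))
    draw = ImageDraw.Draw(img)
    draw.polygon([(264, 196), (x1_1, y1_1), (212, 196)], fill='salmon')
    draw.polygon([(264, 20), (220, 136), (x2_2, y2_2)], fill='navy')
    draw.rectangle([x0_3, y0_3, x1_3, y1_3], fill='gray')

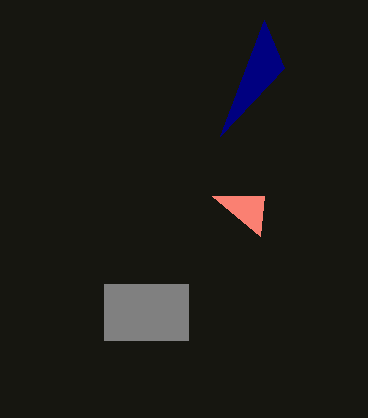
x1_1 = 260, y1_1 = 236, x2_2 = 284, y2_2 = 68, x0_3 = 104, y0_3 = 284, x1_3 = 188, y1_3 = 340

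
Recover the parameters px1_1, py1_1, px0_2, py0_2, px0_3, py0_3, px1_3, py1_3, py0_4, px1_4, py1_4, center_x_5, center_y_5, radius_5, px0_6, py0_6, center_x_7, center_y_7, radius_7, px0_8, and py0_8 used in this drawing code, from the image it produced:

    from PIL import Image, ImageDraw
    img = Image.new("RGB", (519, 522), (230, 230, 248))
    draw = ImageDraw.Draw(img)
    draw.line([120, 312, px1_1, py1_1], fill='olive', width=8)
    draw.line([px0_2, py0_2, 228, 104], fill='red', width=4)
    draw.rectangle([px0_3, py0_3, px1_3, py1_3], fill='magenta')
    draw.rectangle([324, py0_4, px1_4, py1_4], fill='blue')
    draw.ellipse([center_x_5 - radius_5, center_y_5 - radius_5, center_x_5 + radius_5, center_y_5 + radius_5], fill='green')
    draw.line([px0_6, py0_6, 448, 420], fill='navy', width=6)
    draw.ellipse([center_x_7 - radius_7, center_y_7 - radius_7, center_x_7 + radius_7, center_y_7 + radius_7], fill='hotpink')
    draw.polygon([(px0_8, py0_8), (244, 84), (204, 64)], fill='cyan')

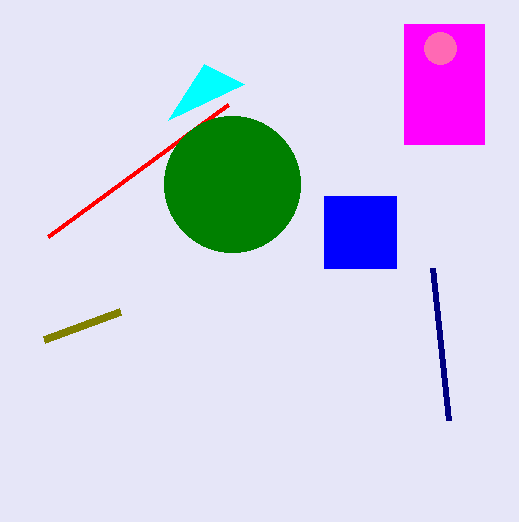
px1_1 = 44, py1_1 = 340, px0_2 = 48, py0_2 = 236, px0_3 = 404, py0_3 = 24, px1_3 = 484, py1_3 = 144, py0_4 = 196, px1_4 = 396, py1_4 = 268, center_x_5 = 232, center_y_5 = 184, radius_5 = 68, px0_6 = 432, py0_6 = 268, center_x_7 = 440, center_y_7 = 48, radius_7 = 16, px0_8 = 168, py0_8 = 120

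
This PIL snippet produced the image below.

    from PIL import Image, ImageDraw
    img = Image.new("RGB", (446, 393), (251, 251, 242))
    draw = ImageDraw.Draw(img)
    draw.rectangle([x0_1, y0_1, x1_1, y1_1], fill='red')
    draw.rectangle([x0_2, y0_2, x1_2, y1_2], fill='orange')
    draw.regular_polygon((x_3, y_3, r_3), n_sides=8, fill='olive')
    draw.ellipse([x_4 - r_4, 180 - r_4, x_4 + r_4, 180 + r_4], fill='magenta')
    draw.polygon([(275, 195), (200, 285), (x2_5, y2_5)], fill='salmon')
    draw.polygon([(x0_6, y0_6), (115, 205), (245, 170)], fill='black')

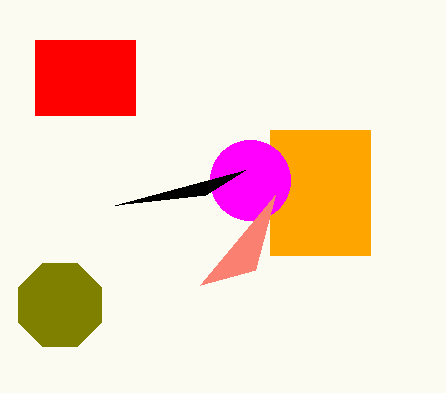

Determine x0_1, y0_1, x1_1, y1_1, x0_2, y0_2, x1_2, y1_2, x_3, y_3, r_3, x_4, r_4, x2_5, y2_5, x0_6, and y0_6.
x0_1 = 35
y0_1 = 40
x1_1 = 135
y1_1 = 115
x0_2 = 270
y0_2 = 130
x1_2 = 370
y1_2 = 255
x_3 = 60
y_3 = 305
r_3 = 45
x_4 = 250
r_4 = 40
x2_5 = 255
y2_5 = 270
x0_6 = 205
y0_6 = 195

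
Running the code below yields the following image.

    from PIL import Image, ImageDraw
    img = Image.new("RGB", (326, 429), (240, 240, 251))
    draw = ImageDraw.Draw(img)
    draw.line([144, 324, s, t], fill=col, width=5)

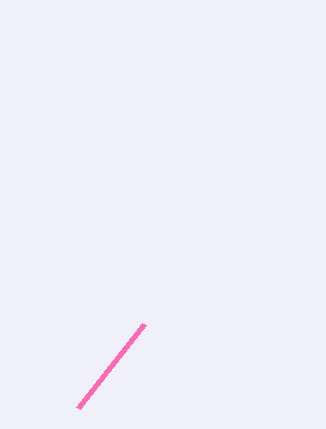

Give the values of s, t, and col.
s = 78
t = 408
col = 'hotpink'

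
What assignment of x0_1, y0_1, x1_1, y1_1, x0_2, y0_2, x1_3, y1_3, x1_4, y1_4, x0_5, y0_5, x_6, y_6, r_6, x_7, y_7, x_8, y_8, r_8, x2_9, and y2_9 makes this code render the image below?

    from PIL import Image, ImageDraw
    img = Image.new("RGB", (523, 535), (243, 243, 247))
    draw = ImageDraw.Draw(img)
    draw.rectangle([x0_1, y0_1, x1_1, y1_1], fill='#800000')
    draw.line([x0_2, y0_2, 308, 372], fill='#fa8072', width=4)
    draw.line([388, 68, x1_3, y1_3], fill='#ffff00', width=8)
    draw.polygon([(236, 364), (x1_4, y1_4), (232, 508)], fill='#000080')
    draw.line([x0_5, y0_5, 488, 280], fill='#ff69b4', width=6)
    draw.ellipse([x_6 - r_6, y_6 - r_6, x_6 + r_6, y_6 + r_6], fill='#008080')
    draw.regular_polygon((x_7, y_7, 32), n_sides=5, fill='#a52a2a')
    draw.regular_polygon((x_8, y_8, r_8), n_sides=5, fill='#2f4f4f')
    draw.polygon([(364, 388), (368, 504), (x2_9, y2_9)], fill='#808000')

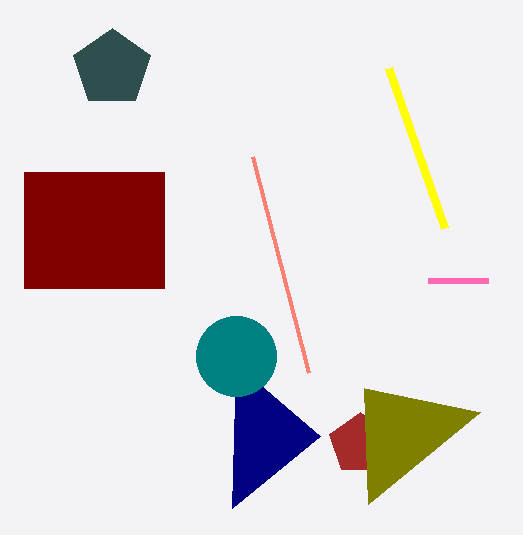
x0_1 = 24; y0_1 = 172; x1_1 = 164; y1_1 = 288; x0_2 = 252; y0_2 = 156; x1_3 = 444; y1_3 = 228; x1_4 = 320; y1_4 = 436; x0_5 = 428; y0_5 = 280; x_6 = 236; y_6 = 356; r_6 = 40; x_7 = 360; y_7 = 444; x_8 = 112; y_8 = 68; r_8 = 40; x2_9 = 480; y2_9 = 412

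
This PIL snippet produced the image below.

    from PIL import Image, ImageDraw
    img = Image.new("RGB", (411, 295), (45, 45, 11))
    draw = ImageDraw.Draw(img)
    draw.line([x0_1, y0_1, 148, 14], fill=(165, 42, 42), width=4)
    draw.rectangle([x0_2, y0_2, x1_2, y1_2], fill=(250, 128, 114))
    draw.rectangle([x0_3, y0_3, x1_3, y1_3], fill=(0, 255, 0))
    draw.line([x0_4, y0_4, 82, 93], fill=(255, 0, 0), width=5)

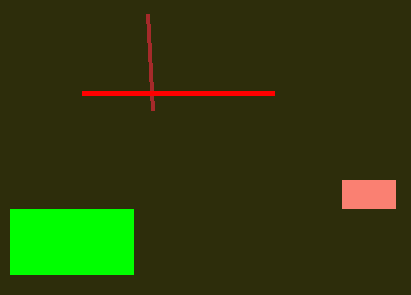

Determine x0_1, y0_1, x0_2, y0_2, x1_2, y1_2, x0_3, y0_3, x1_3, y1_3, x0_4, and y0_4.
x0_1 = 153; y0_1 = 110; x0_2 = 342; y0_2 = 180; x1_2 = 395; y1_2 = 208; x0_3 = 10; y0_3 = 209; x1_3 = 133; y1_3 = 274; x0_4 = 274; y0_4 = 93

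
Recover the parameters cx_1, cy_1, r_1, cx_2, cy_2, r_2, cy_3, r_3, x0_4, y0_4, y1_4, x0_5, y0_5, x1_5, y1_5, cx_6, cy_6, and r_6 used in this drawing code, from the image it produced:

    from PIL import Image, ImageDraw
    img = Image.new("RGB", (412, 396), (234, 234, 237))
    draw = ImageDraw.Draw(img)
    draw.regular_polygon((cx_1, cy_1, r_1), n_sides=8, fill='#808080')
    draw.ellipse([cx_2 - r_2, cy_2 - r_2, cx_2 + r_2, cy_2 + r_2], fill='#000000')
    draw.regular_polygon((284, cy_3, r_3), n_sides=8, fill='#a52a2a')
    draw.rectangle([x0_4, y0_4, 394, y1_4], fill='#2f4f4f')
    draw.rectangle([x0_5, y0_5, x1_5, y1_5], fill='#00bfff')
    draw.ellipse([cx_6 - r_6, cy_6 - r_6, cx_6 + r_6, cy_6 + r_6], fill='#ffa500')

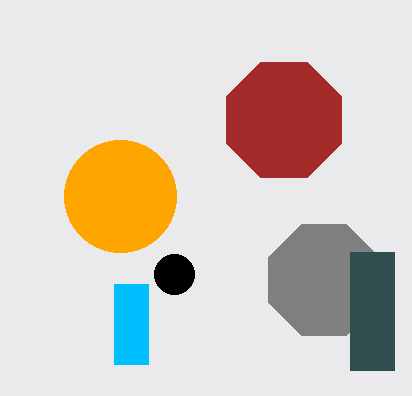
cx_1 = 324
cy_1 = 280
r_1 = 60
cx_2 = 174
cy_2 = 274
r_2 = 20
cy_3 = 120
r_3 = 62
x0_4 = 350
y0_4 = 252
y1_4 = 370
x0_5 = 114
y0_5 = 284
x1_5 = 148
y1_5 = 364
cx_6 = 120
cy_6 = 196
r_6 = 56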